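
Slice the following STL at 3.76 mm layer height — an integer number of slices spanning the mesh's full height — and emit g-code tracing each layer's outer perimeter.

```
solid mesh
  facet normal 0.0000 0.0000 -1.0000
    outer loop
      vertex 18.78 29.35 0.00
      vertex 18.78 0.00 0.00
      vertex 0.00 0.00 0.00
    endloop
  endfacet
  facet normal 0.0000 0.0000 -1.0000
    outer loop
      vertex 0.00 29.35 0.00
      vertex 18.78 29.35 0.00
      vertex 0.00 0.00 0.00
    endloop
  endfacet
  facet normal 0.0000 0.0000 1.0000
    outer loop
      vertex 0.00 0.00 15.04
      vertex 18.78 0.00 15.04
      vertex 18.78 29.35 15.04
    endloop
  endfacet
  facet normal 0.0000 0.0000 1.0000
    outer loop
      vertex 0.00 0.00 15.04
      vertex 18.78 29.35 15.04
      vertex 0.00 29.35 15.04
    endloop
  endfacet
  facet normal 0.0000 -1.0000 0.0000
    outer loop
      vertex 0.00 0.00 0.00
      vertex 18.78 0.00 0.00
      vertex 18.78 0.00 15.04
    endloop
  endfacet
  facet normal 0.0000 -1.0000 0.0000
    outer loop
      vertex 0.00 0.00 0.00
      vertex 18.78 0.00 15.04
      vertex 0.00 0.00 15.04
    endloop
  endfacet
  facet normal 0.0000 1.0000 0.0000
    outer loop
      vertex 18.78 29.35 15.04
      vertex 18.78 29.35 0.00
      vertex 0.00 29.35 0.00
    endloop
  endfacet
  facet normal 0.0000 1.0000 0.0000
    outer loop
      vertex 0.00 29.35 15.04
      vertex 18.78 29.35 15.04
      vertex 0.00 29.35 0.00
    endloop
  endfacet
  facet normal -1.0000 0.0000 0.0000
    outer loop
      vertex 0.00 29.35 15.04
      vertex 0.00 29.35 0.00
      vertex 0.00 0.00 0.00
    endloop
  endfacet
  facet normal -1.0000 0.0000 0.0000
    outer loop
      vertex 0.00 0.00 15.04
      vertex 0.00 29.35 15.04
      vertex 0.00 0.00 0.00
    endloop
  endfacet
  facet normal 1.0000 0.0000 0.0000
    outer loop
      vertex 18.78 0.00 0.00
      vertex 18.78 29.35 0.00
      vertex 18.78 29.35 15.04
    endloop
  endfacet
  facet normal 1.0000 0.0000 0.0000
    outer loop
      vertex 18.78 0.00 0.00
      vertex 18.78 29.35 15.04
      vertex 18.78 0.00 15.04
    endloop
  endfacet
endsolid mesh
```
; perimeter-only toolpath
G21 ; units = mm
G90 ; absolute positioning
G28 ; home
; layer 1
G0 Z3.76
G0 X0.00 Y0.00
G1 X18.78 Y0.00
G1 X18.78 Y29.35
G1 X0.00 Y29.35
G1 X0.00 Y0.00
; layer 2
G0 Z7.52
G0 X0.00 Y0.00
G1 X18.78 Y0.00
G1 X18.78 Y29.35
G1 X0.00 Y29.35
G1 X0.00 Y0.00
; layer 3
G0 Z11.28
G0 X0.00 Y0.00
G1 X18.78 Y0.00
G1 X18.78 Y29.35
G1 X0.00 Y29.35
G1 X0.00 Y0.00
; layer 4
G0 Z15.04
G0 X0.00 Y0.00
G1 X18.78 Y0.00
G1 X18.78 Y29.35
G1 X0.00 Y29.35
G1 X0.00 Y0.00
M2 ; end

The solid is a rectangular box, roughly 18.8 × 29.4 mm footprint and 15 mm tall. Slicing at Δz = 3.76 mm — 4 equal slices spanning the solid's height, so layer i sits at z = i·h/4 — gives 4 non-empty perimeters. Each is a 4-segment closed polygon; G0 lifts to the layer z and rapids to the start vertex, then G1 traces the edges.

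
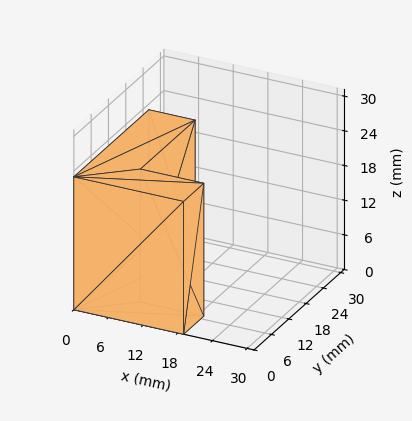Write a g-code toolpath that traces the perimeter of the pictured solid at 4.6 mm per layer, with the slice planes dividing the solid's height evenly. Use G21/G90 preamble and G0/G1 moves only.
Reading the render: the shape is an L-shaped prism: outer 19 × 26 mm, arm thicknesses ≈ 7 mm (horizontal) and 8 mm (vertical), extruded 23 mm in z (dimensions read to the nearest mm from the axis ticks). For the g-code, the solid's height is divided into equal slices at the stated Δz and each level perimeter traced with G1 moves after a G0 lift.

; perimeter-only toolpath
G21 ; units = mm
G90 ; absolute positioning
G28 ; home
; layer 1
G0 Z4.6
G0 X0.0 Y0.0
G1 X19.0 Y0.0
G1 X19.0 Y7.0
G1 X8.0 Y7.0
G1 X8.0 Y26.0
G1 X0.0 Y26.0
G1 X0.0 Y0.0
; layer 2
G0 Z9.2
G0 X0.0 Y0.0
G1 X19.0 Y0.0
G1 X19.0 Y7.0
G1 X8.0 Y7.0
G1 X8.0 Y26.0
G1 X0.0 Y26.0
G1 X0.0 Y0.0
; layer 3
G0 Z13.8
G0 X0.0 Y0.0
G1 X19.0 Y0.0
G1 X19.0 Y7.0
G1 X8.0 Y7.0
G1 X8.0 Y26.0
G1 X0.0 Y26.0
G1 X0.0 Y0.0
; layer 4
G0 Z18.4
G0 X0.0 Y0.0
G1 X19.0 Y0.0
G1 X19.0 Y7.0
G1 X8.0 Y7.0
G1 X8.0 Y26.0
G1 X0.0 Y26.0
G1 X0.0 Y0.0
; layer 5
G0 Z23.0
G0 X0.0 Y0.0
G1 X19.0 Y0.0
G1 X19.0 Y7.0
G1 X8.0 Y7.0
G1 X8.0 Y26.0
G1 X0.0 Y26.0
G1 X0.0 Y0.0
M2 ; end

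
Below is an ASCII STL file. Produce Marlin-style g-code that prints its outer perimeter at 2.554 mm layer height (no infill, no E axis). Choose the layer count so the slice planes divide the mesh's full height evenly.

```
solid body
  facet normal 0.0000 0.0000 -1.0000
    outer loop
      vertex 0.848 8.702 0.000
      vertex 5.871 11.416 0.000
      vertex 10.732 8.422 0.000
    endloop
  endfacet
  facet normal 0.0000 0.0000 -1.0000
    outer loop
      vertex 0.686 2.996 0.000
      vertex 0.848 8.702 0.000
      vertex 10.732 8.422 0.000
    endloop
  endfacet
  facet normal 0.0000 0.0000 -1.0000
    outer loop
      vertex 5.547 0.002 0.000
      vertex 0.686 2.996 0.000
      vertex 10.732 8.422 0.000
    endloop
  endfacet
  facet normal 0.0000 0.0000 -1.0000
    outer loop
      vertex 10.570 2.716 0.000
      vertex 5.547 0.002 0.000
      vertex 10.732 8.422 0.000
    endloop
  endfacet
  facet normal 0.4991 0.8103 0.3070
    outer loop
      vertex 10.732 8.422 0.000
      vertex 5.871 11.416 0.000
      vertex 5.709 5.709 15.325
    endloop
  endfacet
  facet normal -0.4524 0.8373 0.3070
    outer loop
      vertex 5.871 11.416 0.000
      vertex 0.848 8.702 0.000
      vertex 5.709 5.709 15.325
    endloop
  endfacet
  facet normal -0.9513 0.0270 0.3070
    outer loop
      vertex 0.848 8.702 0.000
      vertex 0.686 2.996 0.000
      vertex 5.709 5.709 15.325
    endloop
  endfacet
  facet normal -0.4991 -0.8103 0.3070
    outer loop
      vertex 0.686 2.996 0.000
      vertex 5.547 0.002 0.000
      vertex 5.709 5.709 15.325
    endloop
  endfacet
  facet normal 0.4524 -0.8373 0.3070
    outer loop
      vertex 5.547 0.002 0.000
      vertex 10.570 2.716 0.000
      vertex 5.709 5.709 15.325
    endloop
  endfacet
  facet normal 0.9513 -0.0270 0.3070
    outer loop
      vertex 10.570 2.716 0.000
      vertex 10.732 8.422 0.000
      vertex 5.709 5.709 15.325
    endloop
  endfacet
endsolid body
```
; perimeter-only toolpath
G21 ; units = mm
G90 ; absolute positioning
G28 ; home
; layer 1
G0 Z2.554
G0 X9.895 Y7.970
G1 X5.844 Y10.465
G1 X1.658 Y8.203
G1 X1.523 Y3.448
G1 X5.574 Y0.953
G1 X9.760 Y3.215
G1 X9.895 Y7.970
; layer 2
G0 Z5.108
G0 X9.058 Y7.518
G1 X5.817 Y9.514
G1 X2.468 Y7.704
G1 X2.360 Y3.900
G1 X5.601 Y1.904
G1 X8.950 Y3.714
G1 X9.058 Y7.518
; layer 3
G0 Z7.662
G0 X8.220 Y7.066
G1 X5.790 Y8.562
G1 X3.278 Y7.205
G1 X3.197 Y4.353
G1 X5.628 Y2.855
G1 X8.139 Y4.213
G1 X8.220 Y7.066
; layer 4
G0 Z10.217
G0 X7.383 Y6.613
G1 X5.763 Y7.611
G1 X4.089 Y6.707
G1 X4.035 Y4.805
G1 X5.655 Y3.807
G1 X7.329 Y4.711
G1 X7.383 Y6.613
; layer 5
G0 Z12.771
G0 X6.546 Y6.161
G1 X5.736 Y6.660
G1 X4.899 Y6.208
G1 X4.872 Y5.257
G1 X5.682 Y4.758
G1 X6.519 Y5.210
G1 X6.546 Y6.161
M2 ; end

The solid is a regular 6-sided pyramid, base circumscribed radius ≈ 5.71 mm, apex at z ≈ 15.3 mm. Slicing at Δz = 2.554 mm — 6 equal slices spanning the solid's height, so layer i sits at z = i·h/6 — gives 5 non-empty perimeters. Each is a 6-segment closed polygon; G0 lifts to the layer z and rapids to the start vertex, then G1 traces the edges. The cross-section shrinks linearly with z (the slice at the apex is degenerate and omitted).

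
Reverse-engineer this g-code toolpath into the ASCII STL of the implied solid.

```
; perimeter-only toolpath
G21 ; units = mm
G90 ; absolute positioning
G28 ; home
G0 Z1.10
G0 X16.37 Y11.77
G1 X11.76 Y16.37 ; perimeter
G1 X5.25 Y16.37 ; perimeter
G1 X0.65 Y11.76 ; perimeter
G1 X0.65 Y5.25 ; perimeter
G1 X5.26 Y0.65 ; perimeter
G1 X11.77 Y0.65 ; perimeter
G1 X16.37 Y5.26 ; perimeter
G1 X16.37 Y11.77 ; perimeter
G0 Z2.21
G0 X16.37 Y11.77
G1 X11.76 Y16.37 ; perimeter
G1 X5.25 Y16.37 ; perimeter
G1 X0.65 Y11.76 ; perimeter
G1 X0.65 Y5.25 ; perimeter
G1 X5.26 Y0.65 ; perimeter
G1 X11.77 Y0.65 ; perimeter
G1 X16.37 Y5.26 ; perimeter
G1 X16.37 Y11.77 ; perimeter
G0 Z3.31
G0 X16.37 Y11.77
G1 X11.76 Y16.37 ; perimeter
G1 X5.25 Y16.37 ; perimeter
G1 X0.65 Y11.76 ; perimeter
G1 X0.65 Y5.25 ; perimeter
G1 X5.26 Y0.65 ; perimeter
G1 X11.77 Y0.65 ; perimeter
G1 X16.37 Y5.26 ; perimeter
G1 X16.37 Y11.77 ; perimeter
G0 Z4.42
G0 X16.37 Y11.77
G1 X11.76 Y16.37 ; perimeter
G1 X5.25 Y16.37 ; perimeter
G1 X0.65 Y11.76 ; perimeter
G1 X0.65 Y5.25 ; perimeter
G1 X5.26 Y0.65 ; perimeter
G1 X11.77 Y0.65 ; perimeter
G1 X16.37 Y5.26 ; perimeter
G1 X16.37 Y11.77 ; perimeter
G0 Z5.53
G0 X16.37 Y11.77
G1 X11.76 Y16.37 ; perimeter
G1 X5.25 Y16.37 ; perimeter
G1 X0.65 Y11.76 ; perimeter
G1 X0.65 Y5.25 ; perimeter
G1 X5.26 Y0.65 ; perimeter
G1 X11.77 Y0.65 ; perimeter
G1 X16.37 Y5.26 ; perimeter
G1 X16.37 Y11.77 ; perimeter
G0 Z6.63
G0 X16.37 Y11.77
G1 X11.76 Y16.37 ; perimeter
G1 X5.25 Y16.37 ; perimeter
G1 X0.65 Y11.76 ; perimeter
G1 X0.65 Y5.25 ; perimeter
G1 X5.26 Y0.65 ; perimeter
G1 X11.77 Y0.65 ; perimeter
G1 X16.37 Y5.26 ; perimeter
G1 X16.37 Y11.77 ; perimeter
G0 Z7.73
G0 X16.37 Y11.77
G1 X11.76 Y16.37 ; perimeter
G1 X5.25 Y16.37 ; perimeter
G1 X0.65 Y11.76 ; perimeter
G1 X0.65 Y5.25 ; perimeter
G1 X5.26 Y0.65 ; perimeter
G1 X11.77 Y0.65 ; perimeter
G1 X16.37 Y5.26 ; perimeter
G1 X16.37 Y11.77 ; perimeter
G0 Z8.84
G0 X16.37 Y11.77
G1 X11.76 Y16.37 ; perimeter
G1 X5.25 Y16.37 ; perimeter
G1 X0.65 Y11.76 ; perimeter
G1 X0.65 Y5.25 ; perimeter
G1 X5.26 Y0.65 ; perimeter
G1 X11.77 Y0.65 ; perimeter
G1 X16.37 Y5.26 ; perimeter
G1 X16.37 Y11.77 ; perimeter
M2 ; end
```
solid part
  facet normal 0.0000 0.0000 -1.0000
    outer loop
      vertex 5.25 16.37 0.00
      vertex 11.76 16.37 0.00
      vertex 16.37 11.77 0.00
    endloop
  endfacet
  facet normal 0.0000 0.0000 -1.0000
    outer loop
      vertex 0.65 11.76 0.00
      vertex 5.25 16.37 0.00
      vertex 16.37 11.77 0.00
    endloop
  endfacet
  facet normal 0.0000 0.0000 -1.0000
    outer loop
      vertex 0.65 5.25 0.00
      vertex 0.65 11.76 0.00
      vertex 16.37 11.77 0.00
    endloop
  endfacet
  facet normal 0.0000 0.0000 -1.0000
    outer loop
      vertex 5.26 0.65 0.00
      vertex 0.65 5.25 0.00
      vertex 16.37 11.77 0.00
    endloop
  endfacet
  facet normal 0.0000 0.0000 -1.0000
    outer loop
      vertex 11.77 0.65 0.00
      vertex 5.26 0.65 0.00
      vertex 16.37 11.77 0.00
    endloop
  endfacet
  facet normal 0.0000 0.0000 -1.0000
    outer loop
      vertex 16.37 5.26 0.00
      vertex 11.77 0.65 0.00
      vertex 16.37 11.77 0.00
    endloop
  endfacet
  facet normal 0.0000 0.0000 1.0000
    outer loop
      vertex 16.37 11.77 8.84
      vertex 11.76 16.37 8.84
      vertex 5.25 16.37 8.84
    endloop
  endfacet
  facet normal 0.0000 0.0000 1.0000
    outer loop
      vertex 16.37 11.77 8.84
      vertex 5.25 16.37 8.84
      vertex 0.65 11.76 8.84
    endloop
  endfacet
  facet normal 0.0000 0.0000 1.0000
    outer loop
      vertex 16.37 11.77 8.84
      vertex 0.65 11.76 8.84
      vertex 0.65 5.25 8.84
    endloop
  endfacet
  facet normal 0.0000 0.0000 1.0000
    outer loop
      vertex 16.37 11.77 8.84
      vertex 0.65 5.25 8.84
      vertex 5.26 0.65 8.84
    endloop
  endfacet
  facet normal 0.0000 0.0000 1.0000
    outer loop
      vertex 16.37 11.77 8.84
      vertex 5.26 0.65 8.84
      vertex 11.77 0.65 8.84
    endloop
  endfacet
  facet normal 0.0000 0.0000 1.0000
    outer loop
      vertex 16.37 11.77 8.84
      vertex 11.77 0.65 8.84
      vertex 16.37 5.26 8.84
    endloop
  endfacet
  facet normal 0.7063 0.7079 0.0000
    outer loop
      vertex 16.37 11.77 0.00
      vertex 11.76 16.37 0.00
      vertex 11.76 16.37 8.84
    endloop
  endfacet
  facet normal 0.7063 0.7079 0.0000
    outer loop
      vertex 16.37 11.77 0.00
      vertex 11.76 16.37 8.84
      vertex 16.37 11.77 8.84
    endloop
  endfacet
  facet normal 0.0000 1.0000 0.0000
    outer loop
      vertex 11.76 16.37 0.00
      vertex 5.25 16.37 0.00
      vertex 5.25 16.37 8.84
    endloop
  endfacet
  facet normal 0.0000 1.0000 0.0000
    outer loop
      vertex 11.76 16.37 0.00
      vertex 5.25 16.37 8.84
      vertex 11.76 16.37 8.84
    endloop
  endfacet
  facet normal -0.7079 0.7063 0.0000
    outer loop
      vertex 5.25 16.37 0.00
      vertex 0.65 11.76 0.00
      vertex 0.65 11.76 8.84
    endloop
  endfacet
  facet normal -0.7079 0.7063 0.0000
    outer loop
      vertex 5.25 16.37 0.00
      vertex 0.65 11.76 8.84
      vertex 5.25 16.37 8.84
    endloop
  endfacet
  facet normal -1.0000 0.0000 0.0000
    outer loop
      vertex 0.65 11.76 0.00
      vertex 0.65 5.25 0.00
      vertex 0.65 5.25 8.84
    endloop
  endfacet
  facet normal -1.0000 0.0000 0.0000
    outer loop
      vertex 0.65 11.76 0.00
      vertex 0.65 5.25 8.84
      vertex 0.65 11.76 8.84
    endloop
  endfacet
  facet normal -0.7063 -0.7079 0.0000
    outer loop
      vertex 0.65 5.25 0.00
      vertex 5.26 0.65 0.00
      vertex 5.26 0.65 8.84
    endloop
  endfacet
  facet normal -0.7063 -0.7079 0.0000
    outer loop
      vertex 0.65 5.25 0.00
      vertex 5.26 0.65 8.84
      vertex 0.65 5.25 8.84
    endloop
  endfacet
  facet normal 0.0000 -1.0000 0.0000
    outer loop
      vertex 5.26 0.65 0.00
      vertex 11.77 0.65 0.00
      vertex 11.77 0.65 8.84
    endloop
  endfacet
  facet normal 0.0000 -1.0000 0.0000
    outer loop
      vertex 5.26 0.65 0.00
      vertex 11.77 0.65 8.84
      vertex 5.26 0.65 8.84
    endloop
  endfacet
  facet normal 0.7079 -0.7063 0.0000
    outer loop
      vertex 11.77 0.65 0.00
      vertex 16.37 5.26 0.00
      vertex 16.37 5.26 8.84
    endloop
  endfacet
  facet normal 0.7079 -0.7063 0.0000
    outer loop
      vertex 11.77 0.65 0.00
      vertex 16.37 5.26 8.84
      vertex 11.77 0.65 8.84
    endloop
  endfacet
  facet normal 1.0000 0.0000 0.0000
    outer loop
      vertex 16.37 5.26 0.00
      vertex 16.37 11.77 0.00
      vertex 16.37 11.77 8.84
    endloop
  endfacet
  facet normal 1.0000 0.0000 0.0000
    outer loop
      vertex 16.37 5.26 0.00
      vertex 16.37 11.77 8.84
      vertex 16.37 5.26 8.84
    endloop
  endfacet
endsolid part

The G0 Z moves step by Δz≈1.10 mm. Every layer's G1 loop is the same polygon, so the solid is a straight extrusion of it from z=0 to z≈8.84. Closing with flat bottom and top caps and triangulating gives 28 facets — a regular 8-sided prism (a cylinder approximated with 8 flat sides), circumscribed radius ≈ 8.51 mm, height ≈ 8.84 mm.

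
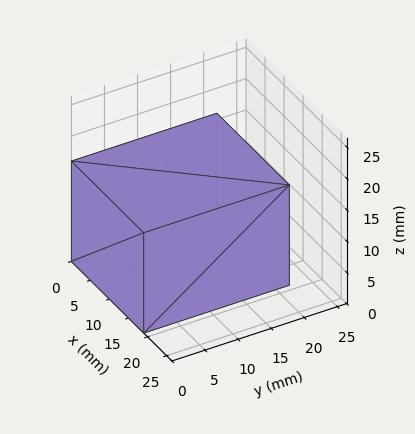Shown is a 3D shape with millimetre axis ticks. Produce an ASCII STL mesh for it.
Reading the render: the shape is a rectangular box, roughly 19 × 22 mm footprint and 16 mm tall (dimensions read to the nearest mm from the axis ticks). For the STL, each face is triangulated and given an outward normal.

solid part
  facet normal 0.0000 0.0000 -1.0000
    outer loop
      vertex 19.000 22.000 0.000
      vertex 19.000 0.000 0.000
      vertex 0.000 0.000 0.000
    endloop
  endfacet
  facet normal 0.0000 0.0000 -1.0000
    outer loop
      vertex 0.000 22.000 0.000
      vertex 19.000 22.000 0.000
      vertex 0.000 0.000 0.000
    endloop
  endfacet
  facet normal 0.0000 0.0000 1.0000
    outer loop
      vertex 0.000 0.000 16.000
      vertex 19.000 0.000 16.000
      vertex 19.000 22.000 16.000
    endloop
  endfacet
  facet normal 0.0000 0.0000 1.0000
    outer loop
      vertex 0.000 0.000 16.000
      vertex 19.000 22.000 16.000
      vertex 0.000 22.000 16.000
    endloop
  endfacet
  facet normal 0.0000 -1.0000 0.0000
    outer loop
      vertex 0.000 0.000 0.000
      vertex 19.000 0.000 0.000
      vertex 19.000 0.000 16.000
    endloop
  endfacet
  facet normal 0.0000 -1.0000 0.0000
    outer loop
      vertex 0.000 0.000 0.000
      vertex 19.000 0.000 16.000
      vertex 0.000 0.000 16.000
    endloop
  endfacet
  facet normal 0.0000 1.0000 0.0000
    outer loop
      vertex 19.000 22.000 16.000
      vertex 19.000 22.000 0.000
      vertex 0.000 22.000 0.000
    endloop
  endfacet
  facet normal 0.0000 1.0000 0.0000
    outer loop
      vertex 0.000 22.000 16.000
      vertex 19.000 22.000 16.000
      vertex 0.000 22.000 0.000
    endloop
  endfacet
  facet normal -1.0000 0.0000 0.0000
    outer loop
      vertex 0.000 22.000 16.000
      vertex 0.000 22.000 0.000
      vertex 0.000 0.000 0.000
    endloop
  endfacet
  facet normal -1.0000 0.0000 0.0000
    outer loop
      vertex 0.000 0.000 16.000
      vertex 0.000 22.000 16.000
      vertex 0.000 0.000 0.000
    endloop
  endfacet
  facet normal 1.0000 0.0000 0.0000
    outer loop
      vertex 19.000 0.000 0.000
      vertex 19.000 22.000 0.000
      vertex 19.000 22.000 16.000
    endloop
  endfacet
  facet normal 1.0000 0.0000 0.0000
    outer loop
      vertex 19.000 0.000 0.000
      vertex 19.000 22.000 16.000
      vertex 19.000 0.000 16.000
    endloop
  endfacet
endsolid part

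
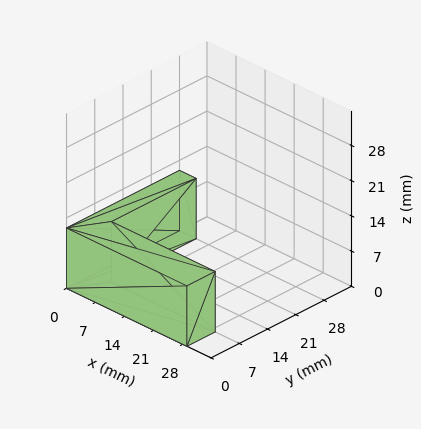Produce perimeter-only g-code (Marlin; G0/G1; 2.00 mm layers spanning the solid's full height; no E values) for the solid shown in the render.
Reading the render: the shape is an L-shaped prism: outer 29 × 28 mm, arm thicknesses ≈ 7 mm (horizontal) and 4 mm (vertical), extruded 12 mm in z (dimensions read to the nearest mm from the axis ticks). For the g-code, the solid's height is divided into equal slices at the stated Δz and each level perimeter traced with G1 moves after a G0 lift.

; perimeter-only toolpath
G21 ; units = mm
G90 ; absolute positioning
G28 ; home
; layer 1
G0 Z2.00
G0 X0.00 Y0.00
G1 X29.00 Y0.00
G1 X29.00 Y7.00
G1 X4.00 Y7.00
G1 X4.00 Y28.00
G1 X0.00 Y28.00
G1 X0.00 Y0.00
; layer 2
G0 Z4.00
G0 X0.00 Y0.00
G1 X29.00 Y0.00
G1 X29.00 Y7.00
G1 X4.00 Y7.00
G1 X4.00 Y28.00
G1 X0.00 Y28.00
G1 X0.00 Y0.00
; layer 3
G0 Z6.00
G0 X0.00 Y0.00
G1 X29.00 Y0.00
G1 X29.00 Y7.00
G1 X4.00 Y7.00
G1 X4.00 Y28.00
G1 X0.00 Y28.00
G1 X0.00 Y0.00
; layer 4
G0 Z8.00
G0 X0.00 Y0.00
G1 X29.00 Y0.00
G1 X29.00 Y7.00
G1 X4.00 Y7.00
G1 X4.00 Y28.00
G1 X0.00 Y28.00
G1 X0.00 Y0.00
; layer 5
G0 Z10.00
G0 X0.00 Y0.00
G1 X29.00 Y0.00
G1 X29.00 Y7.00
G1 X4.00 Y7.00
G1 X4.00 Y28.00
G1 X0.00 Y28.00
G1 X0.00 Y0.00
; layer 6
G0 Z12.00
G0 X0.00 Y0.00
G1 X29.00 Y0.00
G1 X29.00 Y7.00
G1 X4.00 Y7.00
G1 X4.00 Y28.00
G1 X0.00 Y28.00
G1 X0.00 Y0.00
M2 ; end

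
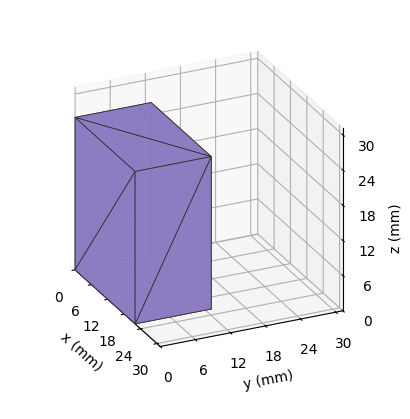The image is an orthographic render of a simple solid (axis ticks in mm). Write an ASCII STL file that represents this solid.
Reading the render: the shape is a rectangular box, roughly 22 × 13 mm footprint and 26 mm tall (dimensions read to the nearest mm from the axis ticks). For the STL, each face is triangulated and given an outward normal.

solid part
  facet normal 0.0000 0.0000 -1.0000
    outer loop
      vertex 22.0 13.0 0.0
      vertex 22.0 0.0 0.0
      vertex 0.0 0.0 0.0
    endloop
  endfacet
  facet normal 0.0000 0.0000 -1.0000
    outer loop
      vertex 0.0 13.0 0.0
      vertex 22.0 13.0 0.0
      vertex 0.0 0.0 0.0
    endloop
  endfacet
  facet normal 0.0000 0.0000 1.0000
    outer loop
      vertex 0.0 0.0 26.0
      vertex 22.0 0.0 26.0
      vertex 22.0 13.0 26.0
    endloop
  endfacet
  facet normal 0.0000 0.0000 1.0000
    outer loop
      vertex 0.0 0.0 26.0
      vertex 22.0 13.0 26.0
      vertex 0.0 13.0 26.0
    endloop
  endfacet
  facet normal 0.0000 -1.0000 0.0000
    outer loop
      vertex 0.0 0.0 0.0
      vertex 22.0 0.0 0.0
      vertex 22.0 0.0 26.0
    endloop
  endfacet
  facet normal 0.0000 -1.0000 0.0000
    outer loop
      vertex 0.0 0.0 0.0
      vertex 22.0 0.0 26.0
      vertex 0.0 0.0 26.0
    endloop
  endfacet
  facet normal 0.0000 1.0000 0.0000
    outer loop
      vertex 22.0 13.0 26.0
      vertex 22.0 13.0 0.0
      vertex 0.0 13.0 0.0
    endloop
  endfacet
  facet normal 0.0000 1.0000 0.0000
    outer loop
      vertex 0.0 13.0 26.0
      vertex 22.0 13.0 26.0
      vertex 0.0 13.0 0.0
    endloop
  endfacet
  facet normal -1.0000 0.0000 0.0000
    outer loop
      vertex 0.0 13.0 26.0
      vertex 0.0 13.0 0.0
      vertex 0.0 0.0 0.0
    endloop
  endfacet
  facet normal -1.0000 0.0000 0.0000
    outer loop
      vertex 0.0 0.0 26.0
      vertex 0.0 13.0 26.0
      vertex 0.0 0.0 0.0
    endloop
  endfacet
  facet normal 1.0000 0.0000 0.0000
    outer loop
      vertex 22.0 0.0 0.0
      vertex 22.0 13.0 0.0
      vertex 22.0 13.0 26.0
    endloop
  endfacet
  facet normal 1.0000 0.0000 0.0000
    outer loop
      vertex 22.0 0.0 0.0
      vertex 22.0 13.0 26.0
      vertex 22.0 0.0 26.0
    endloop
  endfacet
endsolid part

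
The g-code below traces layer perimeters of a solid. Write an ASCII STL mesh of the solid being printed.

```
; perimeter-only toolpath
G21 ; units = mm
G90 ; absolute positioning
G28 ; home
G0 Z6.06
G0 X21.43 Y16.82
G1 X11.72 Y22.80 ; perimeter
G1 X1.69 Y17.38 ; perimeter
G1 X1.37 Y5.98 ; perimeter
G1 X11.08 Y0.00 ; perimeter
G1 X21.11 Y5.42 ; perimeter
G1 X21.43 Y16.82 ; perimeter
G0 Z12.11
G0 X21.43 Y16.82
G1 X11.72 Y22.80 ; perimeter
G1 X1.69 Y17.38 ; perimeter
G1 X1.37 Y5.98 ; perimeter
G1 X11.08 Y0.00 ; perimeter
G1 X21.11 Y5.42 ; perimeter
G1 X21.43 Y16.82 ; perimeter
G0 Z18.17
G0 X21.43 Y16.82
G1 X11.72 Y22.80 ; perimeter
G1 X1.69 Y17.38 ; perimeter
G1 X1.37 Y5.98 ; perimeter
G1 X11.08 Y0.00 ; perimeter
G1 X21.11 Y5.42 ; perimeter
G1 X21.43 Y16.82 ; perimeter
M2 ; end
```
solid part
  facet normal 0.0000 0.0000 -1.0000
    outer loop
      vertex 1.69 17.38 0.00
      vertex 11.72 22.80 0.00
      vertex 21.43 16.82 0.00
    endloop
  endfacet
  facet normal 0.0000 0.0000 -1.0000
    outer loop
      vertex 1.37 5.98 0.00
      vertex 1.69 17.38 0.00
      vertex 21.43 16.82 0.00
    endloop
  endfacet
  facet normal 0.0000 0.0000 -1.0000
    outer loop
      vertex 11.08 0.00 0.00
      vertex 1.37 5.98 0.00
      vertex 21.43 16.82 0.00
    endloop
  endfacet
  facet normal 0.0000 0.0000 -1.0000
    outer loop
      vertex 21.11 5.42 0.00
      vertex 11.08 0.00 0.00
      vertex 21.43 16.82 0.00
    endloop
  endfacet
  facet normal 0.0000 0.0000 1.0000
    outer loop
      vertex 21.43 16.82 18.17
      vertex 11.72 22.80 18.17
      vertex 1.69 17.38 18.17
    endloop
  endfacet
  facet normal 0.0000 0.0000 1.0000
    outer loop
      vertex 21.43 16.82 18.17
      vertex 1.69 17.38 18.17
      vertex 1.37 5.98 18.17
    endloop
  endfacet
  facet normal 0.0000 0.0000 1.0000
    outer loop
      vertex 21.43 16.82 18.17
      vertex 1.37 5.98 18.17
      vertex 11.08 0.00 18.17
    endloop
  endfacet
  facet normal 0.0000 0.0000 1.0000
    outer loop
      vertex 21.43 16.82 18.17
      vertex 11.08 0.00 18.17
      vertex 21.11 5.42 18.17
    endloop
  endfacet
  facet normal 0.5244 0.8515 0.0000
    outer loop
      vertex 21.43 16.82 0.00
      vertex 11.72 22.80 0.00
      vertex 11.72 22.80 18.17
    endloop
  endfacet
  facet normal 0.5244 0.8515 0.0000
    outer loop
      vertex 21.43 16.82 0.00
      vertex 11.72 22.80 18.17
      vertex 21.43 16.82 18.17
    endloop
  endfacet
  facet normal -0.4754 0.8798 0.0000
    outer loop
      vertex 11.72 22.80 0.00
      vertex 1.69 17.38 0.00
      vertex 1.69 17.38 18.17
    endloop
  endfacet
  facet normal -0.4754 0.8798 0.0000
    outer loop
      vertex 11.72 22.80 0.00
      vertex 1.69 17.38 18.17
      vertex 11.72 22.80 18.17
    endloop
  endfacet
  facet normal -0.9996 0.0281 0.0000
    outer loop
      vertex 1.69 17.38 0.00
      vertex 1.37 5.98 0.00
      vertex 1.37 5.98 18.17
    endloop
  endfacet
  facet normal -0.9996 0.0281 0.0000
    outer loop
      vertex 1.69 17.38 0.00
      vertex 1.37 5.98 18.17
      vertex 1.69 17.38 18.17
    endloop
  endfacet
  facet normal -0.5244 -0.8515 0.0000
    outer loop
      vertex 1.37 5.98 0.00
      vertex 11.08 0.00 0.00
      vertex 11.08 0.00 18.17
    endloop
  endfacet
  facet normal -0.5244 -0.8515 0.0000
    outer loop
      vertex 1.37 5.98 0.00
      vertex 11.08 0.00 18.17
      vertex 1.37 5.98 18.17
    endloop
  endfacet
  facet normal 0.4754 -0.8798 0.0000
    outer loop
      vertex 11.08 0.00 0.00
      vertex 21.11 5.42 0.00
      vertex 21.11 5.42 18.17
    endloop
  endfacet
  facet normal 0.4754 -0.8798 0.0000
    outer loop
      vertex 11.08 0.00 0.00
      vertex 21.11 5.42 18.17
      vertex 11.08 0.00 18.17
    endloop
  endfacet
  facet normal 0.9996 -0.0281 0.0000
    outer loop
      vertex 21.11 5.42 0.00
      vertex 21.43 16.82 0.00
      vertex 21.43 16.82 18.17
    endloop
  endfacet
  facet normal 0.9996 -0.0281 0.0000
    outer loop
      vertex 21.11 5.42 0.00
      vertex 21.43 16.82 18.17
      vertex 21.11 5.42 18.17
    endloop
  endfacet
endsolid part

The G0 Z moves step by Δz≈6.06 mm. Every layer's G1 loop is the same polygon, so the solid is a straight extrusion of it from z=0 to z≈18.2. Closing with flat bottom and top caps and triangulating gives 20 facets — a regular 6-sided prism (a cylinder approximated with 6 flat sides), circumscribed radius ≈ 11.4 mm, height ≈ 18.2 mm.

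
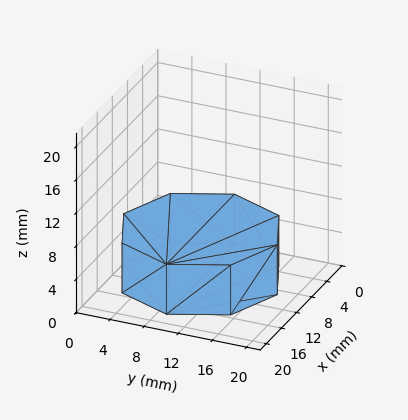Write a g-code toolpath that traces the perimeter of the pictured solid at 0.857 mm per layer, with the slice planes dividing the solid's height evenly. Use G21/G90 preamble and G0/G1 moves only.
Reading the render: the shape is a regular 8-sided prism (a cylinder approximated with 8 flat sides), circumscribed radius ≈ 9 mm, height ≈ 6 mm (dimensions read to the nearest mm from the axis ticks). For the g-code, the solid's height is divided into equal slices at the stated Δz and each level perimeter traced with G1 moves after a G0 lift.

; perimeter-only toolpath
G21 ; units = mm
G90 ; absolute positioning
G28 ; home
; layer 1
G0 Z0.857
G0 X18.000 Y9.000
G1 X15.364 Y15.364
G1 X9.000 Y18.000
G1 X2.636 Y15.364
G1 X0.000 Y9.000
G1 X2.636 Y2.636
G1 X9.000 Y0.000
G1 X15.364 Y2.636
G1 X18.000 Y9.000
; layer 2
G0 Z1.714
G0 X18.000 Y9.000
G1 X15.364 Y15.364
G1 X9.000 Y18.000
G1 X2.636 Y15.364
G1 X0.000 Y9.000
G1 X2.636 Y2.636
G1 X9.000 Y0.000
G1 X15.364 Y2.636
G1 X18.000 Y9.000
; layer 3
G0 Z2.571
G0 X18.000 Y9.000
G1 X15.364 Y15.364
G1 X9.000 Y18.000
G1 X2.636 Y15.364
G1 X0.000 Y9.000
G1 X2.636 Y2.636
G1 X9.000 Y0.000
G1 X15.364 Y2.636
G1 X18.000 Y9.000
; layer 4
G0 Z3.429
G0 X18.000 Y9.000
G1 X15.364 Y15.364
G1 X9.000 Y18.000
G1 X2.636 Y15.364
G1 X0.000 Y9.000
G1 X2.636 Y2.636
G1 X9.000 Y0.000
G1 X15.364 Y2.636
G1 X18.000 Y9.000
; layer 5
G0 Z4.286
G0 X18.000 Y9.000
G1 X15.364 Y15.364
G1 X9.000 Y18.000
G1 X2.636 Y15.364
G1 X0.000 Y9.000
G1 X2.636 Y2.636
G1 X9.000 Y0.000
G1 X15.364 Y2.636
G1 X18.000 Y9.000
; layer 6
G0 Z5.143
G0 X18.000 Y9.000
G1 X15.364 Y15.364
G1 X9.000 Y18.000
G1 X2.636 Y15.364
G1 X0.000 Y9.000
G1 X2.636 Y2.636
G1 X9.000 Y0.000
G1 X15.364 Y2.636
G1 X18.000 Y9.000
; layer 7
G0 Z6.000
G0 X18.000 Y9.000
G1 X15.364 Y15.364
G1 X9.000 Y18.000
G1 X2.636 Y15.364
G1 X0.000 Y9.000
G1 X2.636 Y2.636
G1 X9.000 Y0.000
G1 X15.364 Y2.636
G1 X18.000 Y9.000
M2 ; end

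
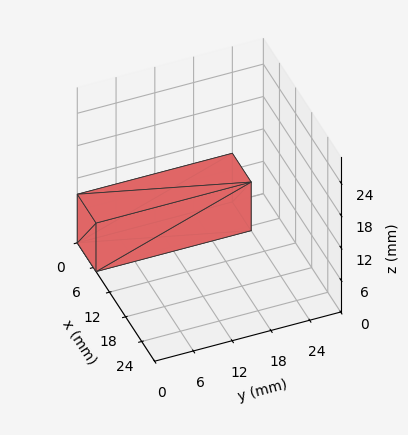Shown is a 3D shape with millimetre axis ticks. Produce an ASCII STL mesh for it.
Reading the render: the shape is a rectangular box, roughly 7 × 24 mm footprint and 9 mm tall (dimensions read to the nearest mm from the axis ticks). For the STL, each face is triangulated and given an outward normal.

solid part
  facet normal 0.0000 0.0000 -1.0000
    outer loop
      vertex 7.00 24.00 0.00
      vertex 7.00 0.00 0.00
      vertex 0.00 0.00 0.00
    endloop
  endfacet
  facet normal 0.0000 0.0000 -1.0000
    outer loop
      vertex 0.00 24.00 0.00
      vertex 7.00 24.00 0.00
      vertex 0.00 0.00 0.00
    endloop
  endfacet
  facet normal 0.0000 0.0000 1.0000
    outer loop
      vertex 0.00 0.00 9.00
      vertex 7.00 0.00 9.00
      vertex 7.00 24.00 9.00
    endloop
  endfacet
  facet normal 0.0000 0.0000 1.0000
    outer loop
      vertex 0.00 0.00 9.00
      vertex 7.00 24.00 9.00
      vertex 0.00 24.00 9.00
    endloop
  endfacet
  facet normal 0.0000 -1.0000 0.0000
    outer loop
      vertex 0.00 0.00 0.00
      vertex 7.00 0.00 0.00
      vertex 7.00 0.00 9.00
    endloop
  endfacet
  facet normal 0.0000 -1.0000 0.0000
    outer loop
      vertex 0.00 0.00 0.00
      vertex 7.00 0.00 9.00
      vertex 0.00 0.00 9.00
    endloop
  endfacet
  facet normal 0.0000 1.0000 0.0000
    outer loop
      vertex 7.00 24.00 9.00
      vertex 7.00 24.00 0.00
      vertex 0.00 24.00 0.00
    endloop
  endfacet
  facet normal 0.0000 1.0000 0.0000
    outer loop
      vertex 0.00 24.00 9.00
      vertex 7.00 24.00 9.00
      vertex 0.00 24.00 0.00
    endloop
  endfacet
  facet normal -1.0000 0.0000 0.0000
    outer loop
      vertex 0.00 24.00 9.00
      vertex 0.00 24.00 0.00
      vertex 0.00 0.00 0.00
    endloop
  endfacet
  facet normal -1.0000 0.0000 0.0000
    outer loop
      vertex 0.00 0.00 9.00
      vertex 0.00 24.00 9.00
      vertex 0.00 0.00 0.00
    endloop
  endfacet
  facet normal 1.0000 0.0000 0.0000
    outer loop
      vertex 7.00 0.00 0.00
      vertex 7.00 24.00 0.00
      vertex 7.00 24.00 9.00
    endloop
  endfacet
  facet normal 1.0000 0.0000 0.0000
    outer loop
      vertex 7.00 0.00 0.00
      vertex 7.00 24.00 9.00
      vertex 7.00 0.00 9.00
    endloop
  endfacet
endsolid part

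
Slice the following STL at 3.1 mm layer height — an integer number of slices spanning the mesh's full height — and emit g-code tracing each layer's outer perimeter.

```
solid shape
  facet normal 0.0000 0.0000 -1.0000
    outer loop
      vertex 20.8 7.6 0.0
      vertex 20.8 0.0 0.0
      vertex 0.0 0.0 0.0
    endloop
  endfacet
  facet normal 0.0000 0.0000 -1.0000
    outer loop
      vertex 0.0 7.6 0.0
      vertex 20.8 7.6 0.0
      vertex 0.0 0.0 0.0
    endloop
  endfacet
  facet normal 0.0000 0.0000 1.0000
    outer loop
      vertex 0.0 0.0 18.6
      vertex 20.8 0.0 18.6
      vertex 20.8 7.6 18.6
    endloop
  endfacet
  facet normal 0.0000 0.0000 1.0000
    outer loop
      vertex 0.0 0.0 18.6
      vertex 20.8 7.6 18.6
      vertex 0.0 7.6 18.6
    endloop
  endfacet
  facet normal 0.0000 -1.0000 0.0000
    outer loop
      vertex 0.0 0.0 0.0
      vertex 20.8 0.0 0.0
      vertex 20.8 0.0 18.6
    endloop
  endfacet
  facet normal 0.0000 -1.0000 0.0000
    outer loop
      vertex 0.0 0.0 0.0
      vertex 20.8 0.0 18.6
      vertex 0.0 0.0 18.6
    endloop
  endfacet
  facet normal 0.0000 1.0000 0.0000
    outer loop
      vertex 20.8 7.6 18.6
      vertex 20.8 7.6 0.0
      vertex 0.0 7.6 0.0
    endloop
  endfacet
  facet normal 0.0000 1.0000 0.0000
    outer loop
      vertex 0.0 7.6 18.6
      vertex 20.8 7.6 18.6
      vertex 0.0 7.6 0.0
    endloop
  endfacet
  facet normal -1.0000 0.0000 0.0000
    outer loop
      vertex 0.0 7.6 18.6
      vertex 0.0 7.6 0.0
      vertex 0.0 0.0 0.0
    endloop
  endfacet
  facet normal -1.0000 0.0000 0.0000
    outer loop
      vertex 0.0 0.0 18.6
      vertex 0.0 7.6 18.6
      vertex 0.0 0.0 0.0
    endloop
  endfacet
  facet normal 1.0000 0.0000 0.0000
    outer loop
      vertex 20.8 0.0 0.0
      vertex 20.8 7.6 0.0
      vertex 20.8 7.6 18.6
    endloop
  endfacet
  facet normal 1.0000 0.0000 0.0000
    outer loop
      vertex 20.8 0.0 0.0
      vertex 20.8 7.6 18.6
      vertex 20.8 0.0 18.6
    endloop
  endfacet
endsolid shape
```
; perimeter-only toolpath
G21 ; units = mm
G90 ; absolute positioning
G28 ; home
; layer 1
G0 Z3.1
G0 X0.0 Y0.0
G1 X20.8 Y0.0
G1 X20.8 Y7.6
G1 X0.0 Y7.6
G1 X0.0 Y0.0
; layer 2
G0 Z6.2
G0 X0.0 Y0.0
G1 X20.8 Y0.0
G1 X20.8 Y7.6
G1 X0.0 Y7.6
G1 X0.0 Y0.0
; layer 3
G0 Z9.3
G0 X0.0 Y0.0
G1 X20.8 Y0.0
G1 X20.8 Y7.6
G1 X0.0 Y7.6
G1 X0.0 Y0.0
; layer 4
G0 Z12.4
G0 X0.0 Y0.0
G1 X20.8 Y0.0
G1 X20.8 Y7.6
G1 X0.0 Y7.6
G1 X0.0 Y0.0
; layer 5
G0 Z15.5
G0 X0.0 Y0.0
G1 X20.8 Y0.0
G1 X20.8 Y7.6
G1 X0.0 Y7.6
G1 X0.0 Y0.0
; layer 6
G0 Z18.6
G0 X0.0 Y0.0
G1 X20.8 Y0.0
G1 X20.8 Y7.6
G1 X0.0 Y7.6
G1 X0.0 Y0.0
M2 ; end

The solid is a rectangular box, roughly 20.8 × 7.6 mm footprint and 18.6 mm tall. Slicing at Δz = 3.1 mm — 6 equal slices spanning the solid's height, so layer i sits at z = i·h/6 — gives 6 non-empty perimeters. Each is a 4-segment closed polygon; G0 lifts to the layer z and rapids to the start vertex, then G1 traces the edges.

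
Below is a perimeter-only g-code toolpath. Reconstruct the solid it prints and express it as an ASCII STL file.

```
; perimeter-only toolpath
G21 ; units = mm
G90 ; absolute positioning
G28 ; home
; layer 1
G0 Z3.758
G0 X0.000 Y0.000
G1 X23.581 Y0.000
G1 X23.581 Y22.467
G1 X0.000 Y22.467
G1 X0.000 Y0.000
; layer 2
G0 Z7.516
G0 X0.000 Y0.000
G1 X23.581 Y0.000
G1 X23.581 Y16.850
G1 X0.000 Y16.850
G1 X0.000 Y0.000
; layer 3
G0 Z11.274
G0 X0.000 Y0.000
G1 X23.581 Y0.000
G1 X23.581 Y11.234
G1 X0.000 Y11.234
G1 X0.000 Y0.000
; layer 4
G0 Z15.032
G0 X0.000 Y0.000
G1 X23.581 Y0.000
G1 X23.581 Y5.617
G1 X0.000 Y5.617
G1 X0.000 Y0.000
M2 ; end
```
solid part
  facet normal 0.0000 0.0000 -1.0000
    outer loop
      vertex 23.581 28.084 0.000
      vertex 23.581 0.000 0.000
      vertex 0.000 0.000 0.000
    endloop
  endfacet
  facet normal 0.0000 0.0000 -1.0000
    outer loop
      vertex 0.000 28.084 0.000
      vertex 23.581 28.084 0.000
      vertex 0.000 0.000 0.000
    endloop
  endfacet
  facet normal 0.0000 -1.0000 0.0000
    outer loop
      vertex 0.000 0.000 0.000
      vertex 23.581 0.000 0.000
      vertex 23.581 0.000 18.790
    endloop
  endfacet
  facet normal 0.0000 -1.0000 0.0000
    outer loop
      vertex 0.000 0.000 0.000
      vertex 23.581 0.000 18.790
      vertex 0.000 0.000 18.790
    endloop
  endfacet
  facet normal 0.0000 0.5561 0.8311
    outer loop
      vertex 0.000 0.000 18.790
      vertex 23.581 0.000 18.790
      vertex 23.581 28.084 0.000
    endloop
  endfacet
  facet normal 0.0000 0.5561 0.8311
    outer loop
      vertex 0.000 0.000 18.790
      vertex 23.581 28.084 0.000
      vertex 0.000 28.084 0.000
    endloop
  endfacet
  facet normal -1.0000 0.0000 0.0000
    outer loop
      vertex 0.000 0.000 18.790
      vertex 0.000 28.084 0.000
      vertex 0.000 0.000 0.000
    endloop
  endfacet
  facet normal 1.0000 0.0000 0.0000
    outer loop
      vertex 23.581 0.000 0.000
      vertex 23.581 28.084 0.000
      vertex 23.581 0.000 18.790
    endloop
  endfacet
endsolid part

The G0 Z moves step by Δz≈3.758 mm. The G1 loops shrink linearly with z, so the solid tapers from its base footprint up to z≈18.8. Closing with a flat bottom cap and the tapered top and triangulating gives 8 facets — a wedge (ramp): 23.6 × 28.1 mm base, rising to 18.8 mm along the y=0 edge and sloping linearly to z=0 at y=28.1.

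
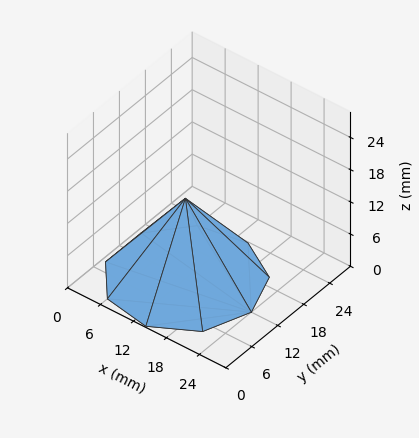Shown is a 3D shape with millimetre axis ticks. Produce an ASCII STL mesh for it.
Reading the render: the shape is a regular 9-sided pyramid, base circumscribed radius ≈ 12 mm, apex at z ≈ 15 mm (dimensions read to the nearest mm from the axis ticks). For the STL, each face is triangulated and given an outward normal.

solid part
  facet normal 0.0000 0.0000 -1.0000
    outer loop
      vertex 14.1 23.8 0.0
      vertex 21.2 19.7 0.0
      vertex 24.0 12.0 0.0
    endloop
  endfacet
  facet normal 0.0000 0.0000 -1.0000
    outer loop
      vertex 6.0 22.4 0.0
      vertex 14.1 23.8 0.0
      vertex 24.0 12.0 0.0
    endloop
  endfacet
  facet normal 0.0000 0.0000 -1.0000
    outer loop
      vertex 0.7 16.1 0.0
      vertex 6.0 22.4 0.0
      vertex 24.0 12.0 0.0
    endloop
  endfacet
  facet normal 0.0000 0.0000 -1.0000
    outer loop
      vertex 0.7 7.9 0.0
      vertex 0.7 16.1 0.0
      vertex 24.0 12.0 0.0
    endloop
  endfacet
  facet normal 0.0000 0.0000 -1.0000
    outer loop
      vertex 6.0 1.6 0.0
      vertex 0.7 7.9 0.0
      vertex 24.0 12.0 0.0
    endloop
  endfacet
  facet normal 0.0000 0.0000 -1.0000
    outer loop
      vertex 14.1 0.2 0.0
      vertex 6.0 1.6 0.0
      vertex 24.0 12.0 0.0
    endloop
  endfacet
  facet normal 0.0000 0.0000 -1.0000
    outer loop
      vertex 21.2 4.3 0.0
      vertex 14.1 0.2 0.0
      vertex 24.0 12.0 0.0
    endloop
  endfacet
  facet normal 0.7512 0.2732 0.6009
    outer loop
      vertex 24.0 12.0 0.0
      vertex 21.2 19.7 0.0
      vertex 12.0 12.0 15.0
    endloop
  endfacet
  facet normal 0.3998 0.6924 0.6006
    outer loop
      vertex 21.2 19.7 0.0
      vertex 14.1 23.8 0.0
      vertex 12.0 12.0 15.0
    endloop
  endfacet
  facet normal -0.1362 0.7878 0.6007
    outer loop
      vertex 14.1 23.8 0.0
      vertex 6.0 22.4 0.0
      vertex 12.0 12.0 15.0
    endloop
  endfacet
  facet normal -0.6115 0.5144 0.6012
    outer loop
      vertex 6.0 22.4 0.0
      vertex 0.7 16.1 0.0
      vertex 12.0 12.0 15.0
    endloop
  endfacet
  facet normal -0.7987 0.0000 0.6017
    outer loop
      vertex 0.7 16.1 0.0
      vertex 0.7 7.9 0.0
      vertex 12.0 12.0 15.0
    endloop
  endfacet
  facet normal -0.6115 -0.5144 0.6012
    outer loop
      vertex 0.7 7.9 0.0
      vertex 6.0 1.6 0.0
      vertex 12.0 12.0 15.0
    endloop
  endfacet
  facet normal -0.1362 -0.7878 0.6007
    outer loop
      vertex 6.0 1.6 0.0
      vertex 14.1 0.2 0.0
      vertex 12.0 12.0 15.0
    endloop
  endfacet
  facet normal 0.3998 -0.6924 0.6006
    outer loop
      vertex 14.1 0.2 0.0
      vertex 21.2 4.3 0.0
      vertex 12.0 12.0 15.0
    endloop
  endfacet
  facet normal 0.7512 -0.2732 0.6009
    outer loop
      vertex 21.2 4.3 0.0
      vertex 24.0 12.0 0.0
      vertex 12.0 12.0 15.0
    endloop
  endfacet
endsolid part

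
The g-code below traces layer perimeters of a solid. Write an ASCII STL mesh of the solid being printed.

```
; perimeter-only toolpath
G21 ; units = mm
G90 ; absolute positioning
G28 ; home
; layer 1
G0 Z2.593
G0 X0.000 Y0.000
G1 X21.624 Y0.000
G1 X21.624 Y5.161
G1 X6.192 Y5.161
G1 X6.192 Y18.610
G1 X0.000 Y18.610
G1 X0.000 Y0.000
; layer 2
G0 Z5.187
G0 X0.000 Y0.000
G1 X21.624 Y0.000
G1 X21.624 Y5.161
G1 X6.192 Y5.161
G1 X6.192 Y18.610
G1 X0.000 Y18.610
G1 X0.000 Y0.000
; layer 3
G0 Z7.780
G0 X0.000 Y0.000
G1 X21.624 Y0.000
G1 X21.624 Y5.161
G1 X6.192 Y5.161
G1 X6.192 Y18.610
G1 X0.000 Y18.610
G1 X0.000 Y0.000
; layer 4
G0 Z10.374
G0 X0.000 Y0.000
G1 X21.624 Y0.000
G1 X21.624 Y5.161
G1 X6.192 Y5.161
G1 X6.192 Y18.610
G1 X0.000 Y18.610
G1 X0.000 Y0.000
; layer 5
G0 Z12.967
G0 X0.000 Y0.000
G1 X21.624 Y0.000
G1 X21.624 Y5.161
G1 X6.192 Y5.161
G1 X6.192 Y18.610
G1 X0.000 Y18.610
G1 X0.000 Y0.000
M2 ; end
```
solid part
  facet normal 0.0000 0.0000 -1.0000
    outer loop
      vertex 21.624 5.161 0.000
      vertex 21.624 0.000 0.000
      vertex 0.000 0.000 0.000
    endloop
  endfacet
  facet normal 0.0000 0.0000 -1.0000
    outer loop
      vertex 6.192 5.161 0.000
      vertex 21.624 5.161 0.000
      vertex 0.000 0.000 0.000
    endloop
  endfacet
  facet normal 0.0000 0.0000 -1.0000
    outer loop
      vertex 6.192 18.610 0.000
      vertex 6.192 5.161 0.000
      vertex 0.000 0.000 0.000
    endloop
  endfacet
  facet normal 0.0000 0.0000 -1.0000
    outer loop
      vertex 0.000 18.610 0.000
      vertex 6.192 18.610 0.000
      vertex 0.000 0.000 0.000
    endloop
  endfacet
  facet normal 0.0000 0.0000 1.0000
    outer loop
      vertex 0.000 0.000 12.967
      vertex 21.624 0.000 12.967
      vertex 21.624 5.161 12.967
    endloop
  endfacet
  facet normal 0.0000 0.0000 1.0000
    outer loop
      vertex 0.000 0.000 12.967
      vertex 21.624 5.161 12.967
      vertex 6.192 5.161 12.967
    endloop
  endfacet
  facet normal 0.0000 0.0000 1.0000
    outer loop
      vertex 0.000 0.000 12.967
      vertex 6.192 5.161 12.967
      vertex 6.192 18.610 12.967
    endloop
  endfacet
  facet normal 0.0000 0.0000 1.0000
    outer loop
      vertex 0.000 0.000 12.967
      vertex 6.192 18.610 12.967
      vertex 0.000 18.610 12.967
    endloop
  endfacet
  facet normal 0.0000 -1.0000 0.0000
    outer loop
      vertex 0.000 0.000 0.000
      vertex 21.624 0.000 0.000
      vertex 21.624 0.000 12.967
    endloop
  endfacet
  facet normal 0.0000 -1.0000 0.0000
    outer loop
      vertex 0.000 0.000 0.000
      vertex 21.624 0.000 12.967
      vertex 0.000 0.000 12.967
    endloop
  endfacet
  facet normal 1.0000 0.0000 0.0000
    outer loop
      vertex 21.624 0.000 0.000
      vertex 21.624 5.161 0.000
      vertex 21.624 5.161 12.967
    endloop
  endfacet
  facet normal 1.0000 0.0000 0.0000
    outer loop
      vertex 21.624 0.000 0.000
      vertex 21.624 5.161 12.967
      vertex 21.624 0.000 12.967
    endloop
  endfacet
  facet normal 0.0000 1.0000 0.0000
    outer loop
      vertex 21.624 5.161 0.000
      vertex 6.192 5.161 0.000
      vertex 6.192 5.161 12.967
    endloop
  endfacet
  facet normal 0.0000 1.0000 0.0000
    outer loop
      vertex 21.624 5.161 0.000
      vertex 6.192 5.161 12.967
      vertex 21.624 5.161 12.967
    endloop
  endfacet
  facet normal 1.0000 0.0000 0.0000
    outer loop
      vertex 6.192 5.161 0.000
      vertex 6.192 18.610 0.000
      vertex 6.192 18.610 12.967
    endloop
  endfacet
  facet normal 1.0000 0.0000 0.0000
    outer loop
      vertex 6.192 5.161 0.000
      vertex 6.192 18.610 12.967
      vertex 6.192 5.161 12.967
    endloop
  endfacet
  facet normal 0.0000 1.0000 0.0000
    outer loop
      vertex 6.192 18.610 0.000
      vertex 0.000 18.610 0.000
      vertex 0.000 18.610 12.967
    endloop
  endfacet
  facet normal 0.0000 1.0000 0.0000
    outer loop
      vertex 6.192 18.610 0.000
      vertex 0.000 18.610 12.967
      vertex 6.192 18.610 12.967
    endloop
  endfacet
  facet normal -1.0000 0.0000 0.0000
    outer loop
      vertex 0.000 18.610 0.000
      vertex 0.000 0.000 0.000
      vertex 0.000 0.000 12.967
    endloop
  endfacet
  facet normal -1.0000 0.0000 0.0000
    outer loop
      vertex 0.000 18.610 0.000
      vertex 0.000 0.000 12.967
      vertex 0.000 18.610 12.967
    endloop
  endfacet
endsolid part

The G0 Z moves step by Δz≈2.593 mm. Every layer's G1 loop is the same polygon, so the solid is a straight extrusion of it from z=0 to z≈13. Closing with flat bottom and top caps and triangulating gives 20 facets — an L-shaped prism: outer 21.6 × 18.6 mm, arm thicknesses ≈ 5.16 mm (horizontal) and 6.19 mm (vertical), extruded 13 mm in z.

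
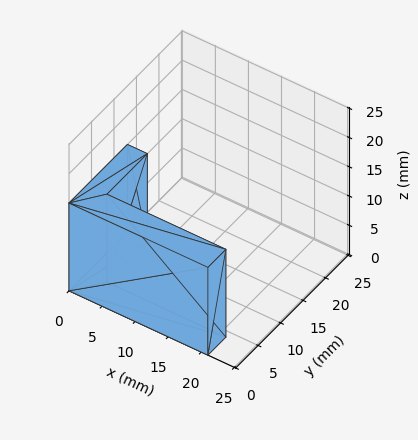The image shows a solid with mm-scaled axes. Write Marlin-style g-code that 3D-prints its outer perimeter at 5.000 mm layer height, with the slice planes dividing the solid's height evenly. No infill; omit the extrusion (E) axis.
Reading the render: the shape is an L-shaped prism: outer 21 × 13 mm, arm thicknesses ≈ 4 mm (horizontal) and 3 mm (vertical), extruded 15 mm in z (dimensions read to the nearest mm from the axis ticks). For the g-code, the solid's height is divided into equal slices at the stated Δz and each level perimeter traced with G1 moves after a G0 lift.

; perimeter-only toolpath
G21 ; units = mm
G90 ; absolute positioning
G28 ; home
; layer 1
G0 Z5.000
G0 X0.000 Y0.000
G1 X21.000 Y0.000
G1 X21.000 Y4.000
G1 X3.000 Y4.000
G1 X3.000 Y13.000
G1 X0.000 Y13.000
G1 X0.000 Y0.000
; layer 2
G0 Z10.000
G0 X0.000 Y0.000
G1 X21.000 Y0.000
G1 X21.000 Y4.000
G1 X3.000 Y4.000
G1 X3.000 Y13.000
G1 X0.000 Y13.000
G1 X0.000 Y0.000
; layer 3
G0 Z15.000
G0 X0.000 Y0.000
G1 X21.000 Y0.000
G1 X21.000 Y4.000
G1 X3.000 Y4.000
G1 X3.000 Y13.000
G1 X0.000 Y13.000
G1 X0.000 Y0.000
M2 ; end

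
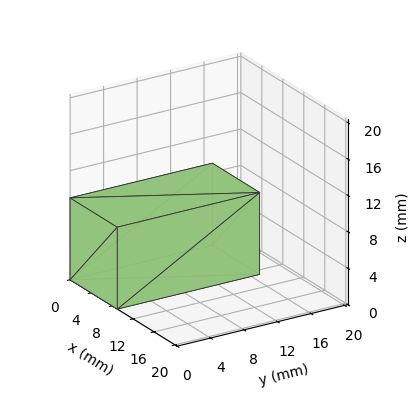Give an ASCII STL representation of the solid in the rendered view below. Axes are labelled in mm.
Reading the render: the shape is a rectangular box, roughly 9 × 17 mm footprint and 9 mm tall (dimensions read to the nearest mm from the axis ticks). For the STL, each face is triangulated and given an outward normal.

solid part
  facet normal 0.0000 0.0000 -1.0000
    outer loop
      vertex 9.00 17.00 0.00
      vertex 9.00 0.00 0.00
      vertex 0.00 0.00 0.00
    endloop
  endfacet
  facet normal 0.0000 0.0000 -1.0000
    outer loop
      vertex 0.00 17.00 0.00
      vertex 9.00 17.00 0.00
      vertex 0.00 0.00 0.00
    endloop
  endfacet
  facet normal 0.0000 0.0000 1.0000
    outer loop
      vertex 0.00 0.00 9.00
      vertex 9.00 0.00 9.00
      vertex 9.00 17.00 9.00
    endloop
  endfacet
  facet normal 0.0000 0.0000 1.0000
    outer loop
      vertex 0.00 0.00 9.00
      vertex 9.00 17.00 9.00
      vertex 0.00 17.00 9.00
    endloop
  endfacet
  facet normal 0.0000 -1.0000 0.0000
    outer loop
      vertex 0.00 0.00 0.00
      vertex 9.00 0.00 0.00
      vertex 9.00 0.00 9.00
    endloop
  endfacet
  facet normal 0.0000 -1.0000 0.0000
    outer loop
      vertex 0.00 0.00 0.00
      vertex 9.00 0.00 9.00
      vertex 0.00 0.00 9.00
    endloop
  endfacet
  facet normal 0.0000 1.0000 0.0000
    outer loop
      vertex 9.00 17.00 9.00
      vertex 9.00 17.00 0.00
      vertex 0.00 17.00 0.00
    endloop
  endfacet
  facet normal 0.0000 1.0000 0.0000
    outer loop
      vertex 0.00 17.00 9.00
      vertex 9.00 17.00 9.00
      vertex 0.00 17.00 0.00
    endloop
  endfacet
  facet normal -1.0000 0.0000 0.0000
    outer loop
      vertex 0.00 17.00 9.00
      vertex 0.00 17.00 0.00
      vertex 0.00 0.00 0.00
    endloop
  endfacet
  facet normal -1.0000 0.0000 0.0000
    outer loop
      vertex 0.00 0.00 9.00
      vertex 0.00 17.00 9.00
      vertex 0.00 0.00 0.00
    endloop
  endfacet
  facet normal 1.0000 0.0000 0.0000
    outer loop
      vertex 9.00 0.00 0.00
      vertex 9.00 17.00 0.00
      vertex 9.00 17.00 9.00
    endloop
  endfacet
  facet normal 1.0000 0.0000 0.0000
    outer loop
      vertex 9.00 0.00 0.00
      vertex 9.00 17.00 9.00
      vertex 9.00 0.00 9.00
    endloop
  endfacet
endsolid part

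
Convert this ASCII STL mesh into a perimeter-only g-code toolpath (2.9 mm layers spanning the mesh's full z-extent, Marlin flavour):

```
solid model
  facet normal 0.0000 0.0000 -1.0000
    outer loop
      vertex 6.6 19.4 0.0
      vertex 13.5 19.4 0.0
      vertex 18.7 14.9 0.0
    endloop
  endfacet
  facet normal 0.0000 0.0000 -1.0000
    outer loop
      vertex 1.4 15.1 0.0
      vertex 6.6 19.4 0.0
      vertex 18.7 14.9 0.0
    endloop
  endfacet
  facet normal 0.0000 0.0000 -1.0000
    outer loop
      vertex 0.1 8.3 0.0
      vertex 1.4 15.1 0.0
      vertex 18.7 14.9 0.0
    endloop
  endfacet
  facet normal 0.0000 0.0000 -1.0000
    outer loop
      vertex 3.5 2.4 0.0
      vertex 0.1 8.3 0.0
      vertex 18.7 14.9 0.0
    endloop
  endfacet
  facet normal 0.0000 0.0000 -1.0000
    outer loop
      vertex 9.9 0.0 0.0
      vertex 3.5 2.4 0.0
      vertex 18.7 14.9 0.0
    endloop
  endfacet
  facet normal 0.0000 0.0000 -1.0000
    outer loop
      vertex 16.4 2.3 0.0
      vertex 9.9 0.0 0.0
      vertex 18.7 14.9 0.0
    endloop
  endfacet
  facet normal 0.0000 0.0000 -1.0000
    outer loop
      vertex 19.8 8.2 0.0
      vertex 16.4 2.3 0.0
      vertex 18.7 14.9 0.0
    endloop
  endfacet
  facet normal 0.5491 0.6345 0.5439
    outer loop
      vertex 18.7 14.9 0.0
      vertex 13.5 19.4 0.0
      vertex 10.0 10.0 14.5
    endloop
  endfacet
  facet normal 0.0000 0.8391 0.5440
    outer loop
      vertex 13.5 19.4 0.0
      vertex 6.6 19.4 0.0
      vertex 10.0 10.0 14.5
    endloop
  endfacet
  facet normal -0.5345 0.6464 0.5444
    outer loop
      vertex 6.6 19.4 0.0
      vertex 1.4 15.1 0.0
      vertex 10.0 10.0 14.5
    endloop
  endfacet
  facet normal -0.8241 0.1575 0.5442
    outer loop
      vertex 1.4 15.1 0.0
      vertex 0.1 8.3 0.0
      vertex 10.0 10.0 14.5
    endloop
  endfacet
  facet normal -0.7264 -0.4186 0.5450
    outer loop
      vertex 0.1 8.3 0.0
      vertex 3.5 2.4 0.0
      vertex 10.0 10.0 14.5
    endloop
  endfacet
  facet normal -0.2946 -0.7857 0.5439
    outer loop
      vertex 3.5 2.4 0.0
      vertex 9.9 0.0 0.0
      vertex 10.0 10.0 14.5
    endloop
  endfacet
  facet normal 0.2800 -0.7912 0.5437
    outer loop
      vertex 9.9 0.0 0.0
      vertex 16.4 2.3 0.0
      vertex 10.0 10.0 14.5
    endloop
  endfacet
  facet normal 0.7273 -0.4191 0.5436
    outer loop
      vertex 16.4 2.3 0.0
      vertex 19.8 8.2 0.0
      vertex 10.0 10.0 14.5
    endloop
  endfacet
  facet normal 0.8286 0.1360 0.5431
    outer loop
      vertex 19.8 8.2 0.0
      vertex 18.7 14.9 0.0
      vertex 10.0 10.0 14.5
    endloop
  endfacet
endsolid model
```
; perimeter-only toolpath
G21 ; units = mm
G90 ; absolute positioning
G28 ; home
; layer 1
G0 Z2.9
G0 X17.0 Y13.9
G1 X12.8 Y17.5
G1 X7.3 Y17.5
G1 X3.1 Y14.1
G1 X2.1 Y8.6
G1 X4.8 Y3.9
G1 X9.9 Y2.0
G1 X15.1 Y3.8
G1 X17.8 Y8.6
G1 X17.0 Y13.9
; layer 2
G0 Z5.8
G0 X15.2 Y12.9
G1 X12.1 Y15.6
G1 X8.0 Y15.6
G1 X4.8 Y13.1
G1 X4.1 Y9.0
G1 X6.1 Y5.4
G1 X9.9 Y4.0
G1 X13.8 Y5.4
G1 X15.9 Y8.9
G1 X15.2 Y12.9
; layer 3
G0 Z8.7
G0 X13.5 Y12.0
G1 X11.4 Y13.8
G1 X8.6 Y13.8
G1 X6.6 Y12.0
G1 X6.0 Y9.3
G1 X7.4 Y7.0
G1 X10.0 Y6.0
G1 X12.6 Y6.9
G1 X13.9 Y9.3
G1 X13.5 Y12.0
; layer 4
G0 Z11.6
G0 X11.7 Y11.0
G1 X10.7 Y11.9
G1 X9.3 Y11.9
G1 X8.3 Y11.0
G1 X8.0 Y9.7
G1 X8.7 Y8.5
G1 X10.0 Y8.0
G1 X11.3 Y8.5
G1 X12.0 Y9.6
G1 X11.7 Y11.0
M2 ; end

The solid is a regular 9-sided pyramid, base circumscribed radius ≈ 10 mm, apex at z ≈ 14.5 mm. Slicing at Δz = 2.9 mm — 5 equal slices spanning the solid's height, so layer i sits at z = i·h/5 — gives 4 non-empty perimeters. Each is a 9-segment closed polygon; G0 lifts to the layer z and rapids to the start vertex, then G1 traces the edges. The cross-section shrinks linearly with z (the slice at the apex is degenerate and omitted).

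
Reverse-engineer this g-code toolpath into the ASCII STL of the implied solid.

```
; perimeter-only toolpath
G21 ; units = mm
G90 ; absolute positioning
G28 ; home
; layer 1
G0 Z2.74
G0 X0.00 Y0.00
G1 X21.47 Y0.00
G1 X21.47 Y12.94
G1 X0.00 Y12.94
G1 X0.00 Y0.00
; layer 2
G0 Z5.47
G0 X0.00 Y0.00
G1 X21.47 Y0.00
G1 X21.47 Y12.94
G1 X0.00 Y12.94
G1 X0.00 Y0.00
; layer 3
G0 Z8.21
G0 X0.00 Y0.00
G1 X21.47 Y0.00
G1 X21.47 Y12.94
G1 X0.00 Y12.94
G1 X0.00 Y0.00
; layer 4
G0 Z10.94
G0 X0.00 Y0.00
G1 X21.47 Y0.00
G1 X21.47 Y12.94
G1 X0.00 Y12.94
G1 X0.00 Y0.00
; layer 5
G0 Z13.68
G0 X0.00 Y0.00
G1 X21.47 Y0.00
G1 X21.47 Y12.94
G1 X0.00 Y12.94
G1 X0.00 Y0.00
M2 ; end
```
solid part
  facet normal 0.0000 0.0000 -1.0000
    outer loop
      vertex 21.47 12.94 0.00
      vertex 21.47 0.00 0.00
      vertex 0.00 0.00 0.00
    endloop
  endfacet
  facet normal 0.0000 0.0000 -1.0000
    outer loop
      vertex 0.00 12.94 0.00
      vertex 21.47 12.94 0.00
      vertex 0.00 0.00 0.00
    endloop
  endfacet
  facet normal 0.0000 0.0000 1.0000
    outer loop
      vertex 0.00 0.00 13.68
      vertex 21.47 0.00 13.68
      vertex 21.47 12.94 13.68
    endloop
  endfacet
  facet normal 0.0000 0.0000 1.0000
    outer loop
      vertex 0.00 0.00 13.68
      vertex 21.47 12.94 13.68
      vertex 0.00 12.94 13.68
    endloop
  endfacet
  facet normal 0.0000 -1.0000 0.0000
    outer loop
      vertex 0.00 0.00 0.00
      vertex 21.47 0.00 0.00
      vertex 21.47 0.00 13.68
    endloop
  endfacet
  facet normal 0.0000 -1.0000 0.0000
    outer loop
      vertex 0.00 0.00 0.00
      vertex 21.47 0.00 13.68
      vertex 0.00 0.00 13.68
    endloop
  endfacet
  facet normal 0.0000 1.0000 0.0000
    outer loop
      vertex 21.47 12.94 13.68
      vertex 21.47 12.94 0.00
      vertex 0.00 12.94 0.00
    endloop
  endfacet
  facet normal 0.0000 1.0000 0.0000
    outer loop
      vertex 0.00 12.94 13.68
      vertex 21.47 12.94 13.68
      vertex 0.00 12.94 0.00
    endloop
  endfacet
  facet normal -1.0000 0.0000 0.0000
    outer loop
      vertex 0.00 12.94 13.68
      vertex 0.00 12.94 0.00
      vertex 0.00 0.00 0.00
    endloop
  endfacet
  facet normal -1.0000 0.0000 0.0000
    outer loop
      vertex 0.00 0.00 13.68
      vertex 0.00 12.94 13.68
      vertex 0.00 0.00 0.00
    endloop
  endfacet
  facet normal 1.0000 0.0000 0.0000
    outer loop
      vertex 21.47 0.00 0.00
      vertex 21.47 12.94 0.00
      vertex 21.47 12.94 13.68
    endloop
  endfacet
  facet normal 1.0000 0.0000 0.0000
    outer loop
      vertex 21.47 0.00 0.00
      vertex 21.47 12.94 13.68
      vertex 21.47 0.00 13.68
    endloop
  endfacet
endsolid part

The G0 Z moves step by Δz≈2.74 mm. Every layer's G1 loop is the same polygon, so the solid is a straight extrusion of it from z=0 to z≈13.7. Closing with flat bottom and top caps and triangulating gives 12 facets — a rectangular box, roughly 21.5 × 12.9 mm footprint and 13.7 mm tall.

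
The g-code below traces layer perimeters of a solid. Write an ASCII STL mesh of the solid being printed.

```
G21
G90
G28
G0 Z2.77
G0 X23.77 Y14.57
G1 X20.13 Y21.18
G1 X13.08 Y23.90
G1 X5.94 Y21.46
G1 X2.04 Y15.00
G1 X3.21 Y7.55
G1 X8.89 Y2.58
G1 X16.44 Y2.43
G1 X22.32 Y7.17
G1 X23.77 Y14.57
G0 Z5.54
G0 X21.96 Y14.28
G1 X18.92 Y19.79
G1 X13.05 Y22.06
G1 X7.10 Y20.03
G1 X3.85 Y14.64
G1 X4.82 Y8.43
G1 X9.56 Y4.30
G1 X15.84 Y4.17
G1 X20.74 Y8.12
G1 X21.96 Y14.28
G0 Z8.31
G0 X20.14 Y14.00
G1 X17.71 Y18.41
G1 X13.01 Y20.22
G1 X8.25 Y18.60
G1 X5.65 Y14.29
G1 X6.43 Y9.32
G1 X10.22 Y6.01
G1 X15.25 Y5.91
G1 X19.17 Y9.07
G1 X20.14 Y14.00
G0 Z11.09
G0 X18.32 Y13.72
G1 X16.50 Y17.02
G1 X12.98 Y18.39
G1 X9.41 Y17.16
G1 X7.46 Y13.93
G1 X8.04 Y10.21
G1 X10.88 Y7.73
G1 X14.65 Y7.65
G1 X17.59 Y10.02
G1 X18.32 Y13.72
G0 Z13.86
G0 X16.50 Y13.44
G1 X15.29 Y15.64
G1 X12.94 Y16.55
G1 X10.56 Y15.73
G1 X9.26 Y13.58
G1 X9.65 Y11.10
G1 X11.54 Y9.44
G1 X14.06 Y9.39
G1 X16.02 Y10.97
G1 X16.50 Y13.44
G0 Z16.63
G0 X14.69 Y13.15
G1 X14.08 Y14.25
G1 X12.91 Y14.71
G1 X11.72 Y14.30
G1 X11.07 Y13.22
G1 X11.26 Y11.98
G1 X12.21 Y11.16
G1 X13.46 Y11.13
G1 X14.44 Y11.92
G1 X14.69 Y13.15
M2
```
solid part
  facet normal 0.0000 0.0000 -1.0000
    outer loop
      vertex 13.12 25.74 0.00
      vertex 21.34 22.56 0.00
      vertex 25.59 14.85 0.00
    endloop
  endfacet
  facet normal 0.0000 0.0000 -1.0000
    outer loop
      vertex 4.79 22.89 0.00
      vertex 13.12 25.74 0.00
      vertex 25.59 14.85 0.00
    endloop
  endfacet
  facet normal 0.0000 0.0000 -1.0000
    outer loop
      vertex 0.24 15.35 0.00
      vertex 4.79 22.89 0.00
      vertex 25.59 14.85 0.00
    endloop
  endfacet
  facet normal 0.0000 0.0000 -1.0000
    outer loop
      vertex 1.60 6.66 0.00
      vertex 0.24 15.35 0.00
      vertex 25.59 14.85 0.00
    endloop
  endfacet
  facet normal 0.0000 0.0000 -1.0000
    outer loop
      vertex 8.23 0.87 0.00
      vertex 1.60 6.66 0.00
      vertex 25.59 14.85 0.00
    endloop
  endfacet
  facet normal 0.0000 0.0000 -1.0000
    outer loop
      vertex 17.03 0.69 0.00
      vertex 8.23 0.87 0.00
      vertex 25.59 14.85 0.00
    endloop
  endfacet
  facet normal 0.0000 0.0000 -1.0000
    outer loop
      vertex 23.89 6.22 0.00
      vertex 17.03 0.69 0.00
      vertex 25.59 14.85 0.00
    endloop
  endfacet
  facet normal 0.7432 0.4096 0.5291
    outer loop
      vertex 25.59 14.85 0.00
      vertex 21.34 22.56 0.00
      vertex 12.87 12.87 19.40
    endloop
  endfacet
  facet normal 0.3062 0.7915 0.5290
    outer loop
      vertex 21.34 22.56 0.00
      vertex 13.12 25.74 0.00
      vertex 12.87 12.87 19.40
    endloop
  endfacet
  facet normal -0.2747 0.8029 0.5291
    outer loop
      vertex 13.12 25.74 0.00
      vertex 4.79 22.89 0.00
      vertex 12.87 12.87 19.40
    endloop
  endfacet
  facet normal -0.7266 0.4384 0.5291
    outer loop
      vertex 4.79 22.89 0.00
      vertex 0.24 15.35 0.00
      vertex 12.87 12.87 19.40
    endloop
  endfacet
  facet normal -0.8384 -0.1312 0.5290
    outer loop
      vertex 0.24 15.35 0.00
      vertex 1.60 6.66 0.00
      vertex 12.87 12.87 19.40
    endloop
  endfacet
  facet normal -0.5582 -0.6392 0.5289
    outer loop
      vertex 1.60 6.66 0.00
      vertex 8.23 0.87 0.00
      vertex 12.87 12.87 19.40
    endloop
  endfacet
  facet normal -0.0174 -0.8485 0.5290
    outer loop
      vertex 8.23 0.87 0.00
      vertex 17.03 0.69 0.00
      vertex 12.87 12.87 19.40
    endloop
  endfacet
  facet normal 0.5326 -0.6607 0.5290
    outer loop
      vertex 17.03 0.69 0.00
      vertex 23.89 6.22 0.00
      vertex 12.87 12.87 19.40
    endloop
  endfacet
  facet normal 0.8325 -0.1640 0.5291
    outer loop
      vertex 23.89 6.22 0.00
      vertex 25.59 14.85 0.00
      vertex 12.87 12.87 19.40
    endloop
  endfacet
endsolid part

The G0 Z moves step by Δz≈2.77 mm. The G1 loops shrink linearly with z, so the solid tapers from its base footprint up to z≈19.4. Closing with a flat bottom cap and the tapered top and triangulating gives 16 facets — a regular 9-sided pyramid, base circumscribed radius ≈ 12.9 mm, apex at z ≈ 19.4 mm.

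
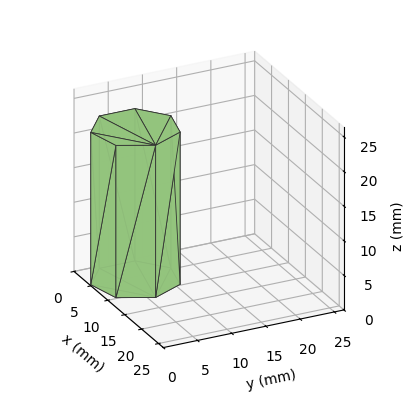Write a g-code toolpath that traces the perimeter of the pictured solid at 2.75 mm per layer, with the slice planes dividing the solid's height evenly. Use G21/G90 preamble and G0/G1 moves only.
Reading the render: the shape is a regular 7-sided prism (a cylinder approximated with 7 flat sides), circumscribed radius ≈ 6 mm, height ≈ 22 mm (dimensions read to the nearest mm from the axis ticks). For the g-code, the solid's height is divided into equal slices at the stated Δz and each level perimeter traced with G1 moves after a G0 lift.

; perimeter-only toolpath
G21 ; units = mm
G90 ; absolute positioning
G28 ; home
; layer 1
G0 Z2.75
G0 X12.00 Y6.00
G1 X9.74 Y10.69
G1 X4.66 Y11.85
G1 X0.59 Y8.60
G1 X0.59 Y3.40
G1 X4.66 Y0.15
G1 X9.74 Y1.31
G1 X12.00 Y6.00
; layer 2
G0 Z5.50
G0 X12.00 Y6.00
G1 X9.74 Y10.69
G1 X4.66 Y11.85
G1 X0.59 Y8.60
G1 X0.59 Y3.40
G1 X4.66 Y0.15
G1 X9.74 Y1.31
G1 X12.00 Y6.00
; layer 3
G0 Z8.25
G0 X12.00 Y6.00
G1 X9.74 Y10.69
G1 X4.66 Y11.85
G1 X0.59 Y8.60
G1 X0.59 Y3.40
G1 X4.66 Y0.15
G1 X9.74 Y1.31
G1 X12.00 Y6.00
; layer 4
G0 Z11.00
G0 X12.00 Y6.00
G1 X9.74 Y10.69
G1 X4.66 Y11.85
G1 X0.59 Y8.60
G1 X0.59 Y3.40
G1 X4.66 Y0.15
G1 X9.74 Y1.31
G1 X12.00 Y6.00
; layer 5
G0 Z13.75
G0 X12.00 Y6.00
G1 X9.74 Y10.69
G1 X4.66 Y11.85
G1 X0.59 Y8.60
G1 X0.59 Y3.40
G1 X4.66 Y0.15
G1 X9.74 Y1.31
G1 X12.00 Y6.00
; layer 6
G0 Z16.50
G0 X12.00 Y6.00
G1 X9.74 Y10.69
G1 X4.66 Y11.85
G1 X0.59 Y8.60
G1 X0.59 Y3.40
G1 X4.66 Y0.15
G1 X9.74 Y1.31
G1 X12.00 Y6.00
; layer 7
G0 Z19.25
G0 X12.00 Y6.00
G1 X9.74 Y10.69
G1 X4.66 Y11.85
G1 X0.59 Y8.60
G1 X0.59 Y3.40
G1 X4.66 Y0.15
G1 X9.74 Y1.31
G1 X12.00 Y6.00
; layer 8
G0 Z22.00
G0 X12.00 Y6.00
G1 X9.74 Y10.69
G1 X4.66 Y11.85
G1 X0.59 Y8.60
G1 X0.59 Y3.40
G1 X4.66 Y0.15
G1 X9.74 Y1.31
G1 X12.00 Y6.00
M2 ; end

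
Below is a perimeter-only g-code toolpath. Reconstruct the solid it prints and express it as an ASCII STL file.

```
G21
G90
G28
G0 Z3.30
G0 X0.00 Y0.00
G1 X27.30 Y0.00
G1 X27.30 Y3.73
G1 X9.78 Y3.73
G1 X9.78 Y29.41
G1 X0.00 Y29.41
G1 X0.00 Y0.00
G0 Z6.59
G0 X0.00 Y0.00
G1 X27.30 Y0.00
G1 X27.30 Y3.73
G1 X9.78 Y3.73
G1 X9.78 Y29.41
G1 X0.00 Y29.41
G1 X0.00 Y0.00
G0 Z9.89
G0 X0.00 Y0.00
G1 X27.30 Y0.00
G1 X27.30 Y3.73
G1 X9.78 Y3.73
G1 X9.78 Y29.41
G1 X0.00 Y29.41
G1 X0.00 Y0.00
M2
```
solid part
  facet normal 0.0000 0.0000 -1.0000
    outer loop
      vertex 27.30 3.73 0.00
      vertex 27.30 0.00 0.00
      vertex 0.00 0.00 0.00
    endloop
  endfacet
  facet normal 0.0000 0.0000 -1.0000
    outer loop
      vertex 9.78 3.73 0.00
      vertex 27.30 3.73 0.00
      vertex 0.00 0.00 0.00
    endloop
  endfacet
  facet normal 0.0000 0.0000 -1.0000
    outer loop
      vertex 9.78 29.41 0.00
      vertex 9.78 3.73 0.00
      vertex 0.00 0.00 0.00
    endloop
  endfacet
  facet normal 0.0000 0.0000 -1.0000
    outer loop
      vertex 0.00 29.41 0.00
      vertex 9.78 29.41 0.00
      vertex 0.00 0.00 0.00
    endloop
  endfacet
  facet normal 0.0000 0.0000 1.0000
    outer loop
      vertex 0.00 0.00 9.89
      vertex 27.30 0.00 9.89
      vertex 27.30 3.73 9.89
    endloop
  endfacet
  facet normal 0.0000 0.0000 1.0000
    outer loop
      vertex 0.00 0.00 9.89
      vertex 27.30 3.73 9.89
      vertex 9.78 3.73 9.89
    endloop
  endfacet
  facet normal 0.0000 0.0000 1.0000
    outer loop
      vertex 0.00 0.00 9.89
      vertex 9.78 3.73 9.89
      vertex 9.78 29.41 9.89
    endloop
  endfacet
  facet normal 0.0000 0.0000 1.0000
    outer loop
      vertex 0.00 0.00 9.89
      vertex 9.78 29.41 9.89
      vertex 0.00 29.41 9.89
    endloop
  endfacet
  facet normal 0.0000 -1.0000 0.0000
    outer loop
      vertex 0.00 0.00 0.00
      vertex 27.30 0.00 0.00
      vertex 27.30 0.00 9.89
    endloop
  endfacet
  facet normal 0.0000 -1.0000 0.0000
    outer loop
      vertex 0.00 0.00 0.00
      vertex 27.30 0.00 9.89
      vertex 0.00 0.00 9.89
    endloop
  endfacet
  facet normal 1.0000 0.0000 0.0000
    outer loop
      vertex 27.30 0.00 0.00
      vertex 27.30 3.73 0.00
      vertex 27.30 3.73 9.89
    endloop
  endfacet
  facet normal 1.0000 0.0000 0.0000
    outer loop
      vertex 27.30 0.00 0.00
      vertex 27.30 3.73 9.89
      vertex 27.30 0.00 9.89
    endloop
  endfacet
  facet normal 0.0000 1.0000 0.0000
    outer loop
      vertex 27.30 3.73 0.00
      vertex 9.78 3.73 0.00
      vertex 9.78 3.73 9.89
    endloop
  endfacet
  facet normal 0.0000 1.0000 0.0000
    outer loop
      vertex 27.30 3.73 0.00
      vertex 9.78 3.73 9.89
      vertex 27.30 3.73 9.89
    endloop
  endfacet
  facet normal 1.0000 0.0000 0.0000
    outer loop
      vertex 9.78 3.73 0.00
      vertex 9.78 29.41 0.00
      vertex 9.78 29.41 9.89
    endloop
  endfacet
  facet normal 1.0000 0.0000 0.0000
    outer loop
      vertex 9.78 3.73 0.00
      vertex 9.78 29.41 9.89
      vertex 9.78 3.73 9.89
    endloop
  endfacet
  facet normal 0.0000 1.0000 0.0000
    outer loop
      vertex 9.78 29.41 0.00
      vertex 0.00 29.41 0.00
      vertex 0.00 29.41 9.89
    endloop
  endfacet
  facet normal 0.0000 1.0000 0.0000
    outer loop
      vertex 9.78 29.41 0.00
      vertex 0.00 29.41 9.89
      vertex 9.78 29.41 9.89
    endloop
  endfacet
  facet normal -1.0000 0.0000 0.0000
    outer loop
      vertex 0.00 29.41 0.00
      vertex 0.00 0.00 0.00
      vertex 0.00 0.00 9.89
    endloop
  endfacet
  facet normal -1.0000 0.0000 0.0000
    outer loop
      vertex 0.00 29.41 0.00
      vertex 0.00 0.00 9.89
      vertex 0.00 29.41 9.89
    endloop
  endfacet
endsolid part

The G0 Z moves step by Δz≈3.30 mm. Every layer's G1 loop is the same polygon, so the solid is a straight extrusion of it from z=0 to z≈9.89. Closing with flat bottom and top caps and triangulating gives 20 facets — an L-shaped prism: outer 27.3 × 29.4 mm, arm thicknesses ≈ 3.73 mm (horizontal) and 9.78 mm (vertical), extruded 9.89 mm in z.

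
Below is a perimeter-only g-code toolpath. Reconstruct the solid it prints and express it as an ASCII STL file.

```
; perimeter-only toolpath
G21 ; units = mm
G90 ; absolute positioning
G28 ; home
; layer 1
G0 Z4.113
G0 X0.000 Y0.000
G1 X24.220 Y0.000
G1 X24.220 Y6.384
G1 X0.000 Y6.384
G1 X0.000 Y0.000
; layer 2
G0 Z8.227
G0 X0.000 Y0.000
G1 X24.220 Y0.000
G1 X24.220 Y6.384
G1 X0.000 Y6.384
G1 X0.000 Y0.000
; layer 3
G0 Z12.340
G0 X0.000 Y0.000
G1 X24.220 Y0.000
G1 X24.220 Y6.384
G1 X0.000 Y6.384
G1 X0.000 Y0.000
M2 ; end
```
solid part
  facet normal 0.0000 0.0000 -1.0000
    outer loop
      vertex 24.220 6.384 0.000
      vertex 24.220 0.000 0.000
      vertex 0.000 0.000 0.000
    endloop
  endfacet
  facet normal 0.0000 0.0000 -1.0000
    outer loop
      vertex 0.000 6.384 0.000
      vertex 24.220 6.384 0.000
      vertex 0.000 0.000 0.000
    endloop
  endfacet
  facet normal 0.0000 0.0000 1.0000
    outer loop
      vertex 0.000 0.000 12.340
      vertex 24.220 0.000 12.340
      vertex 24.220 6.384 12.340
    endloop
  endfacet
  facet normal 0.0000 0.0000 1.0000
    outer loop
      vertex 0.000 0.000 12.340
      vertex 24.220 6.384 12.340
      vertex 0.000 6.384 12.340
    endloop
  endfacet
  facet normal 0.0000 -1.0000 0.0000
    outer loop
      vertex 0.000 0.000 0.000
      vertex 24.220 0.000 0.000
      vertex 24.220 0.000 12.340
    endloop
  endfacet
  facet normal 0.0000 -1.0000 0.0000
    outer loop
      vertex 0.000 0.000 0.000
      vertex 24.220 0.000 12.340
      vertex 0.000 0.000 12.340
    endloop
  endfacet
  facet normal 0.0000 1.0000 0.0000
    outer loop
      vertex 24.220 6.384 12.340
      vertex 24.220 6.384 0.000
      vertex 0.000 6.384 0.000
    endloop
  endfacet
  facet normal 0.0000 1.0000 0.0000
    outer loop
      vertex 0.000 6.384 12.340
      vertex 24.220 6.384 12.340
      vertex 0.000 6.384 0.000
    endloop
  endfacet
  facet normal -1.0000 0.0000 0.0000
    outer loop
      vertex 0.000 6.384 12.340
      vertex 0.000 6.384 0.000
      vertex 0.000 0.000 0.000
    endloop
  endfacet
  facet normal -1.0000 0.0000 0.0000
    outer loop
      vertex 0.000 0.000 12.340
      vertex 0.000 6.384 12.340
      vertex 0.000 0.000 0.000
    endloop
  endfacet
  facet normal 1.0000 0.0000 0.0000
    outer loop
      vertex 24.220 0.000 0.000
      vertex 24.220 6.384 0.000
      vertex 24.220 6.384 12.340
    endloop
  endfacet
  facet normal 1.0000 0.0000 0.0000
    outer loop
      vertex 24.220 0.000 0.000
      vertex 24.220 6.384 12.340
      vertex 24.220 0.000 12.340
    endloop
  endfacet
endsolid part

The G0 Z moves step by Δz≈4.113 mm. Every layer's G1 loop is the same polygon, so the solid is a straight extrusion of it from z=0 to z≈12.3. Closing with flat bottom and top caps and triangulating gives 12 facets — a rectangular box, roughly 24.2 × 6.38 mm footprint and 12.3 mm tall.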